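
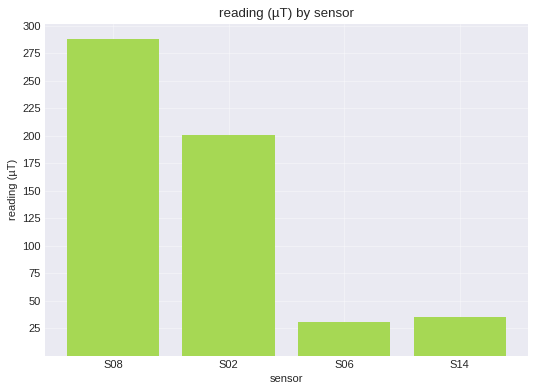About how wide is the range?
≈ 275

Max S08 ≈ 300, min S06 ≈ 25; range ≈ 275.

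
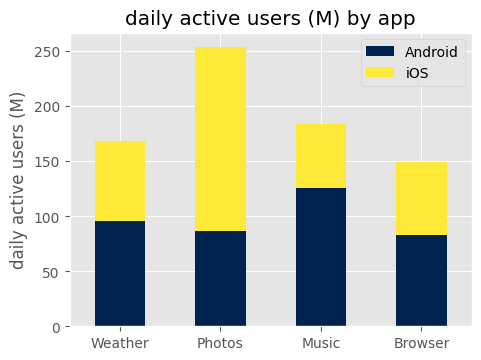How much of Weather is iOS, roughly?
≈ 75

iOS top ≈ 175, bottom ≈ 100; segment ≈ 75.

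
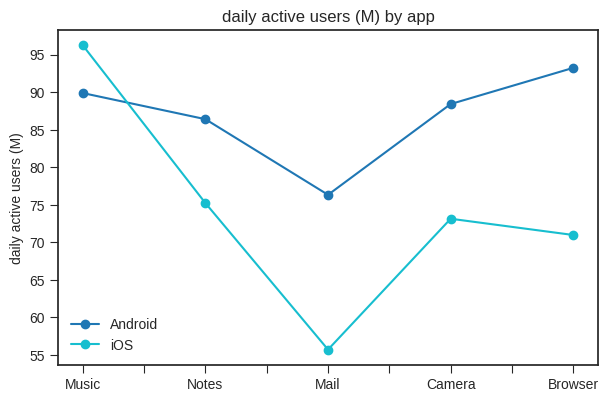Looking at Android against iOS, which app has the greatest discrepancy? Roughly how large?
Browser, ≈ 25 M

Browser: Android ≈ 95, iOS ≈ 70 → gap ≈ 25. Next-largest (Mail) is only ≈ 20.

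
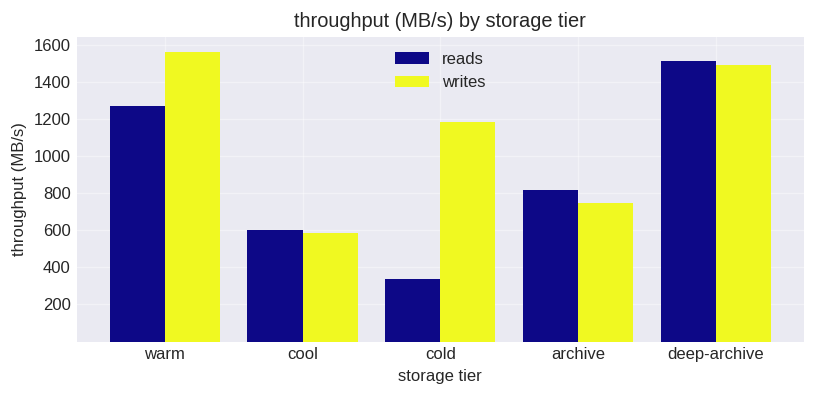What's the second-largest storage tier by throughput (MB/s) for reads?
Top 3 for reads: deep-archive ≈ 1600, warm ≈ 1200, archive ≈ 800.

warm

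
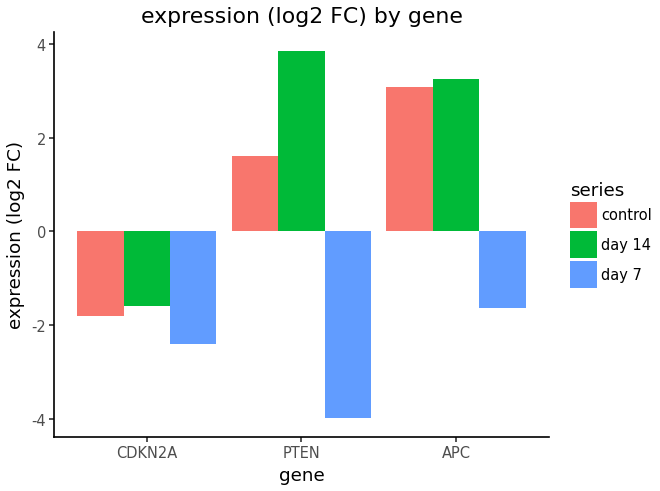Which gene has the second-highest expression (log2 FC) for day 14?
Top 3 for day 14: PTEN ≈ 4, APC ≈ 3, CDKN2A ≈ -2.

APC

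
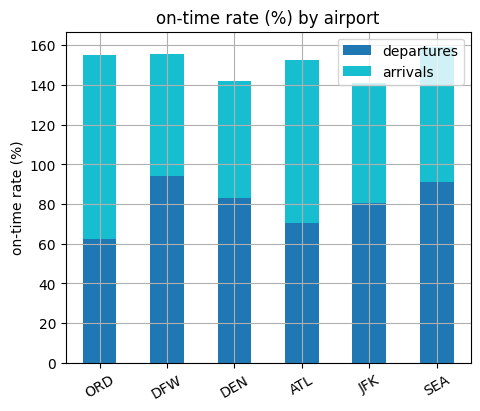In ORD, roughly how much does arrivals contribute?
arrivals top ≈ 160, bottom ≈ 60; segment ≈ 100.

≈ 100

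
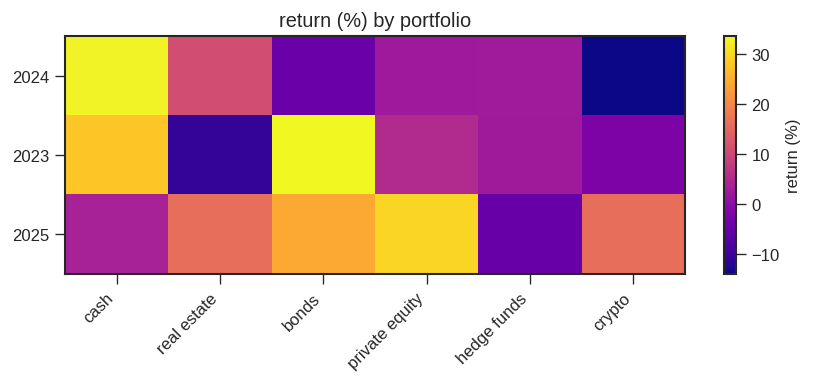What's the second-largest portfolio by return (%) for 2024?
Top 3 for 2024: cash ≈ 35, real estate ≈ 10, hedge funds ≈ 5.

real estate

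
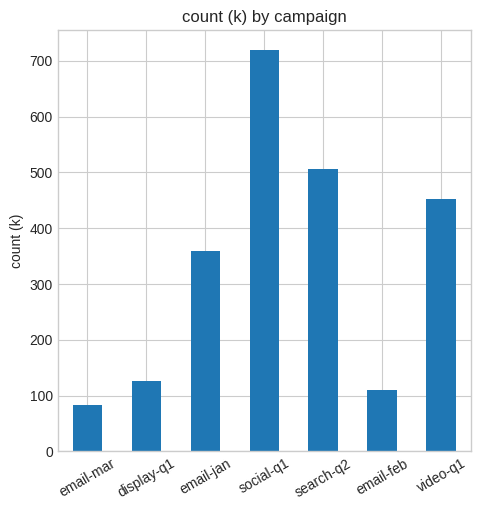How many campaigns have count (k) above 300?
Above 300: email-jan, social-q1, search-q2, video-q1.

4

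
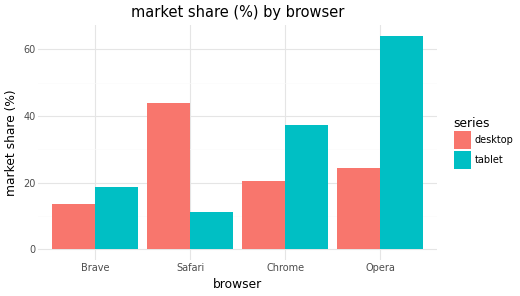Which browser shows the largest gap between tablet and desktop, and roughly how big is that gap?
Opera, ≈ 40 %

Opera: tablet ≈ 60, desktop ≈ 20 → gap ≈ 40. Next-largest (Safari) is only ≈ 30.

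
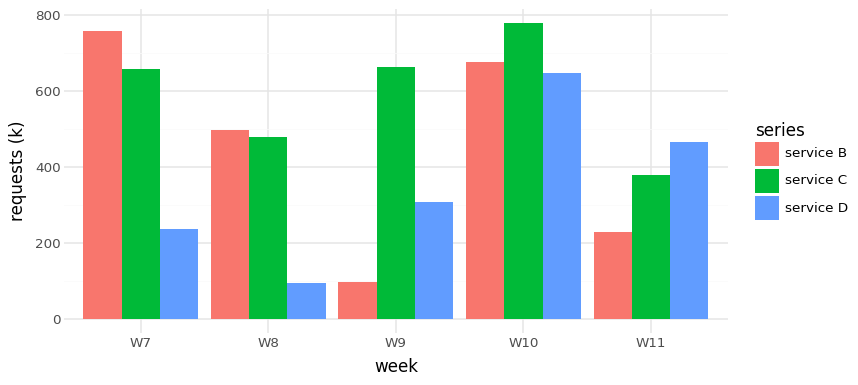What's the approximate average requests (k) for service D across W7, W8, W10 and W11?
≈ 350

(200 + 100 + 600 + 500) / 4 ≈ 350.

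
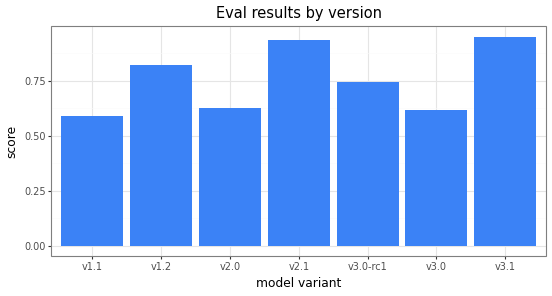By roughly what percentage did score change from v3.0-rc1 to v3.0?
v3.0-rc1 ≈ 0.7, v3.0 ≈ 0.6; (0.6 − 0.7) / 0.7 ≈ -14.3%.

≈ -14.3%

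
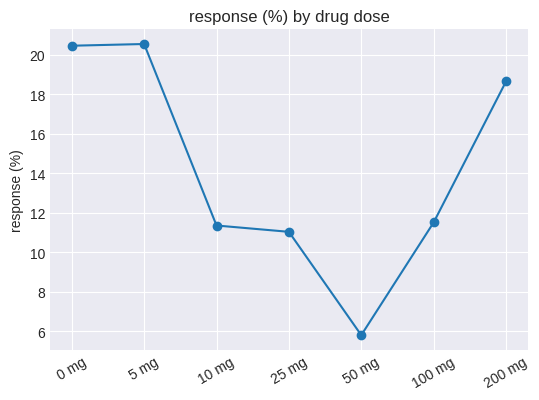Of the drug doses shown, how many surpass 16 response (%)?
3

Above 16: 0 mg, 5 mg, 200 mg.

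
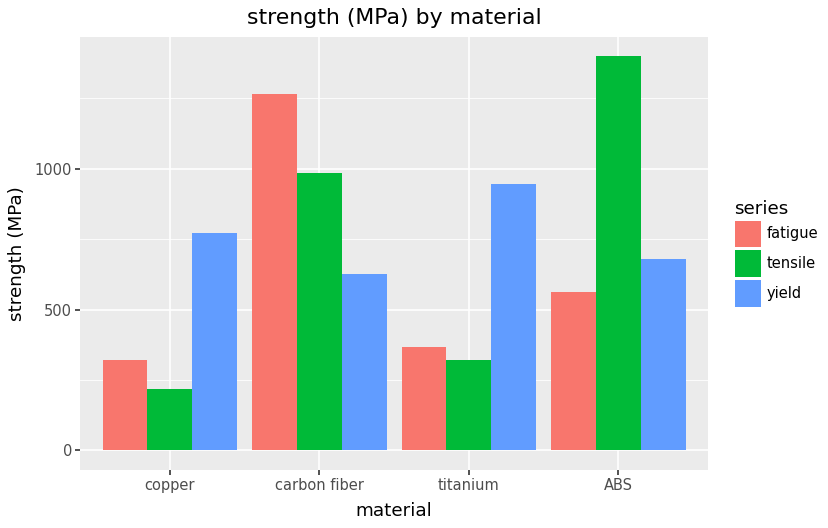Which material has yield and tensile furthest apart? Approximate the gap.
ABS, ≈ 800 MPa

ABS: yield ≈ 600, tensile ≈ 1400 → gap ≈ 800. Next-largest (titanium) is only ≈ 600.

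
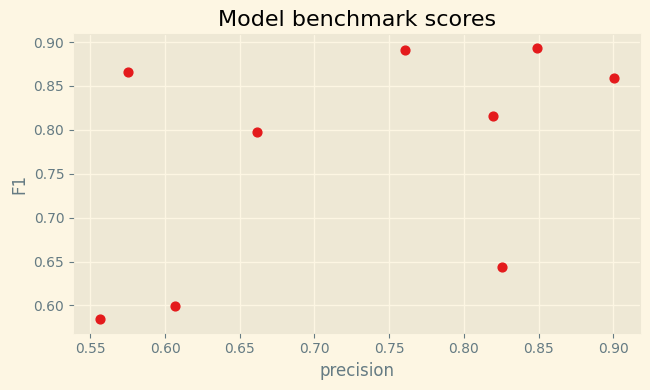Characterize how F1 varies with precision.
Points are positively correlated; moderate (|r| ≈ 0.5).

positive, moderate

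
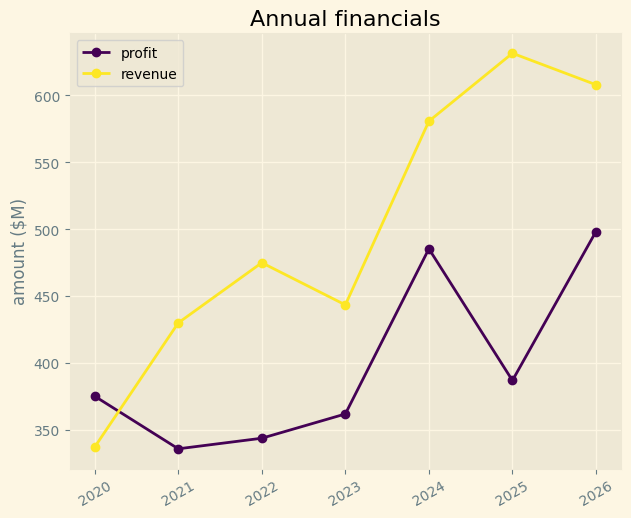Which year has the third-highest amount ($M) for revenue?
2024

Top 4 for revenue: 2025 ≈ 625, 2026 ≈ 600, 2024 ≈ 575, 2022 ≈ 475.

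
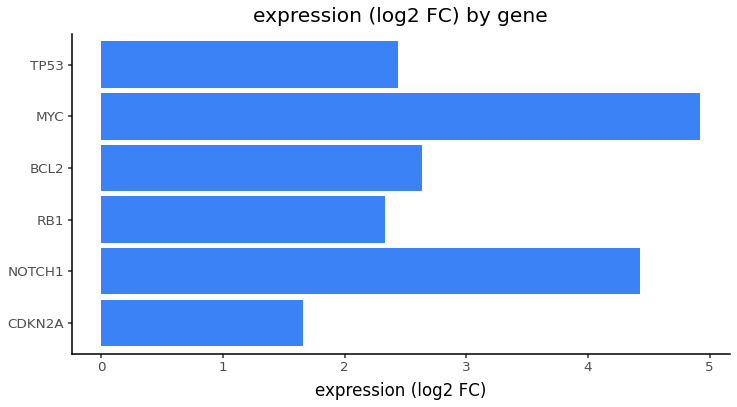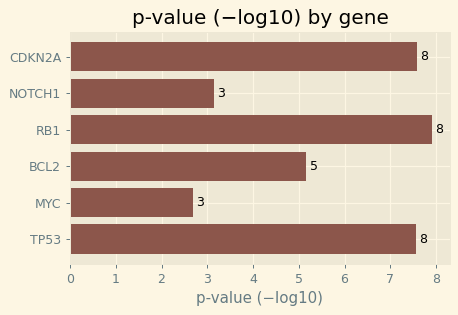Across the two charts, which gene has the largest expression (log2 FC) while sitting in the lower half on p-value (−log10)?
Chart 2 median p-value (−log10) ≈ 6; below-median genes: NOTCH1, BCL2, MYC. Among those, MYC has the highest expression (log2 FC) (≈ 5).

MYC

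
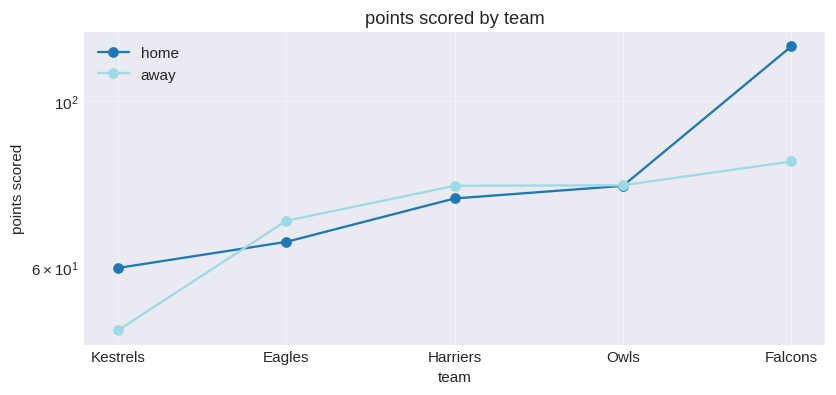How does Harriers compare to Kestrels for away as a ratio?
≈ 1.6×

Harriers ≈ 80, Kestrels ≈ 50; 80/50 ≈ 1.6.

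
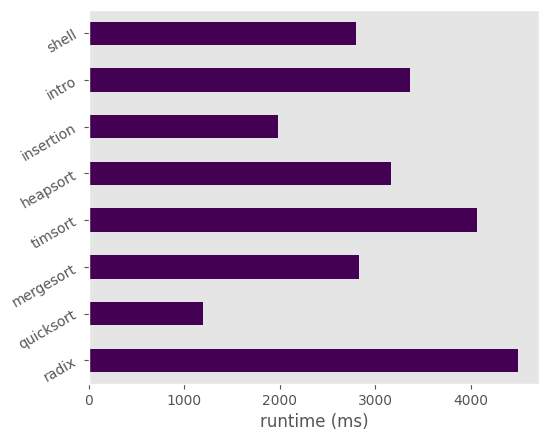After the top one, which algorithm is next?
Top 3: radix ≈ 4500, timsort ≈ 4000, intro ≈ 3500.

timsort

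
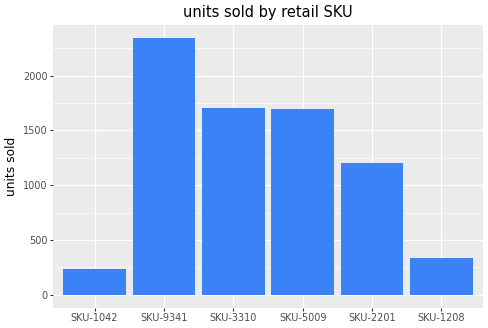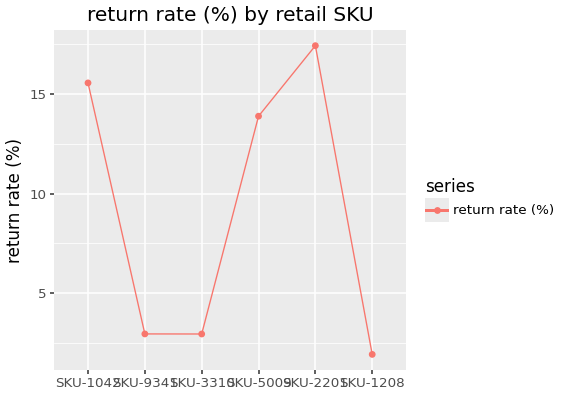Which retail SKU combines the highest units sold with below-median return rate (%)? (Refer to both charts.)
SKU-9341

Chart 2 median return rate (%) ≈ 8; below-median retail SKUs: SKU-9341, SKU-3310, SKU-1208. Among those, SKU-9341 has the highest units sold (≈ 2500).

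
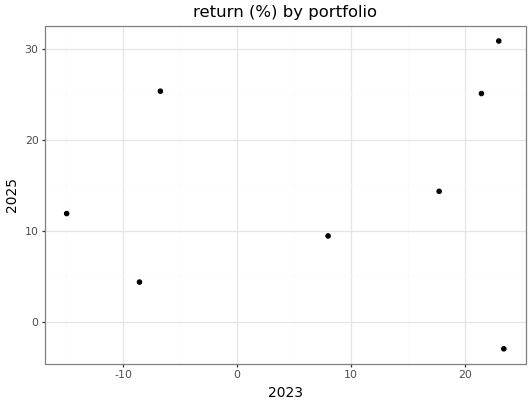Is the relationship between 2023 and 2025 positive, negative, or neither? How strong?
no clear correlation

Points are roughly uncorrelated; weak (|r| ≈ 0.1).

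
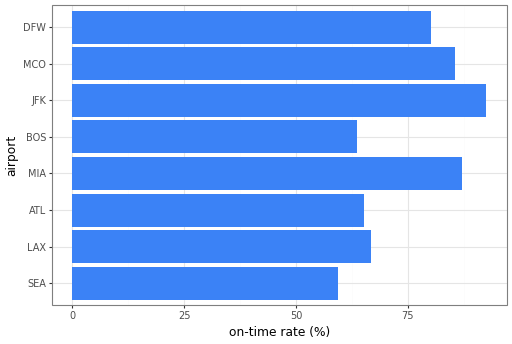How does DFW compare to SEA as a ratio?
DFW ≈ 80, SEA ≈ 60; 80/60 ≈ 1.33.

≈ 1.33×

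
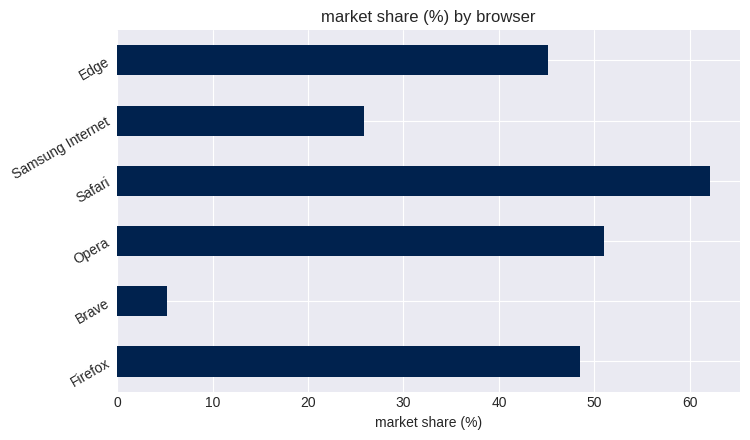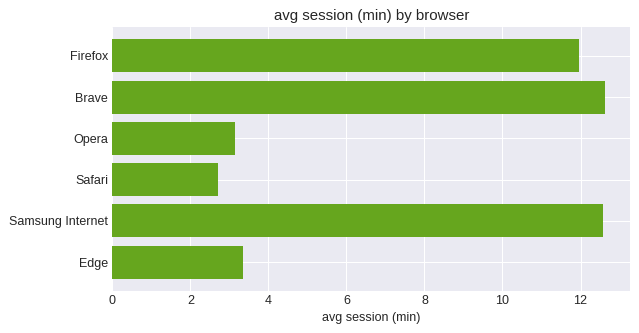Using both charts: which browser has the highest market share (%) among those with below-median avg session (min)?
Chart 2 median avg session (min) ≈ 8; below-median browsers: Opera, Safari, Edge. Among those, Safari has the highest market share (%) (≈ 60).

Safari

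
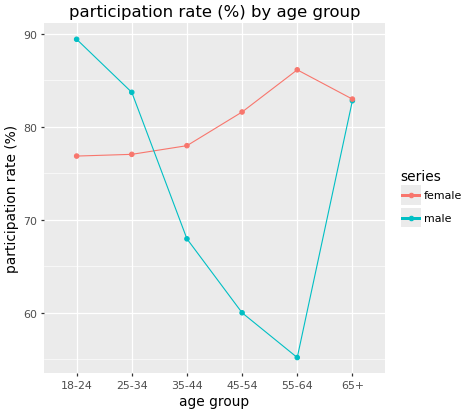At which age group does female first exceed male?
25-34: female ≈ 75 vs male ≈ 85 (not yet); 35-44: female ≈ 80 vs male ≈ 70 (first crossover).

35-44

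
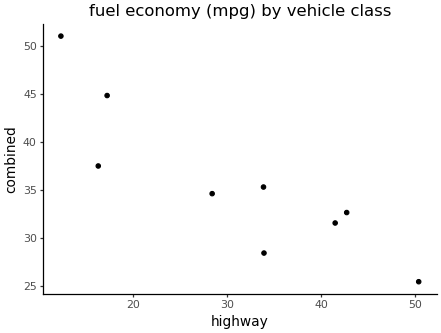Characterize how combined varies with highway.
negative, strong

Points are negatively correlated; strong (|r| ≈ 0.9).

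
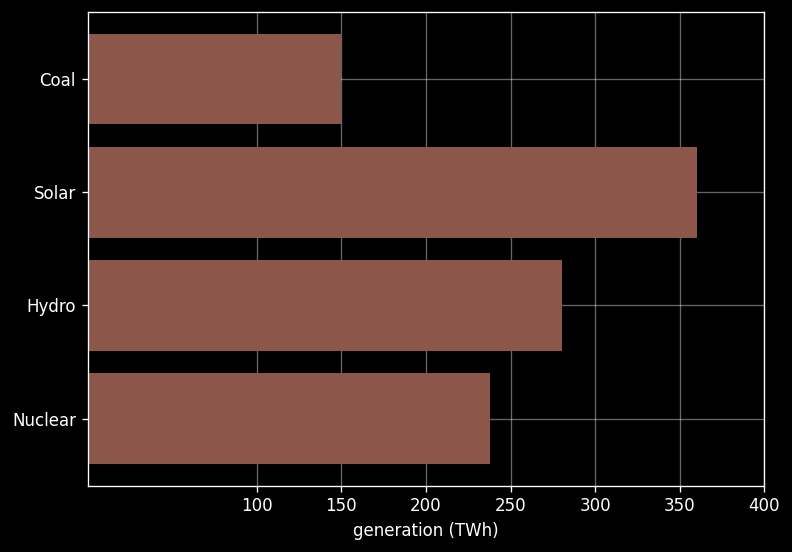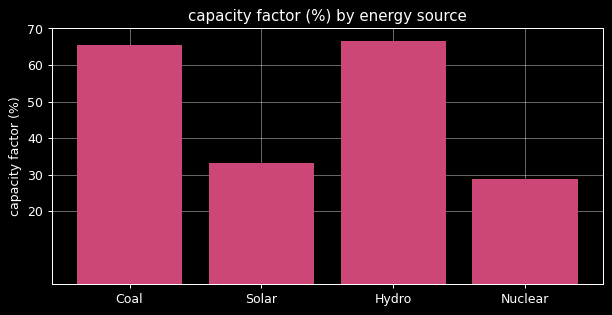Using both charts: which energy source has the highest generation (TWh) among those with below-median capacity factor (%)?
Chart 2 median capacity factor (%) ≈ 50; below-median energy sources: Solar, Nuclear. Among those, Solar has the highest generation (TWh) (≈ 350).

Solar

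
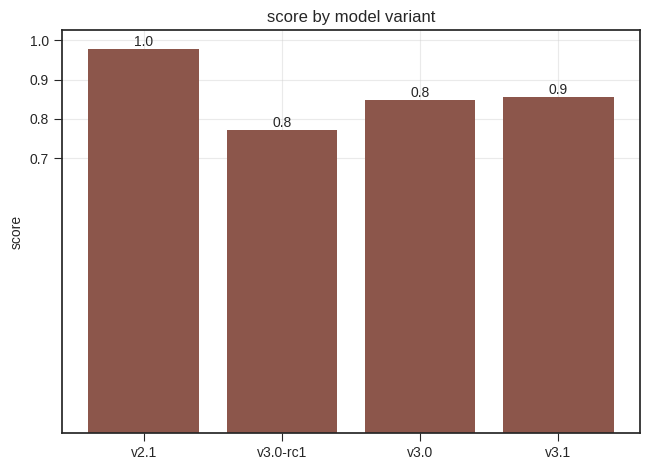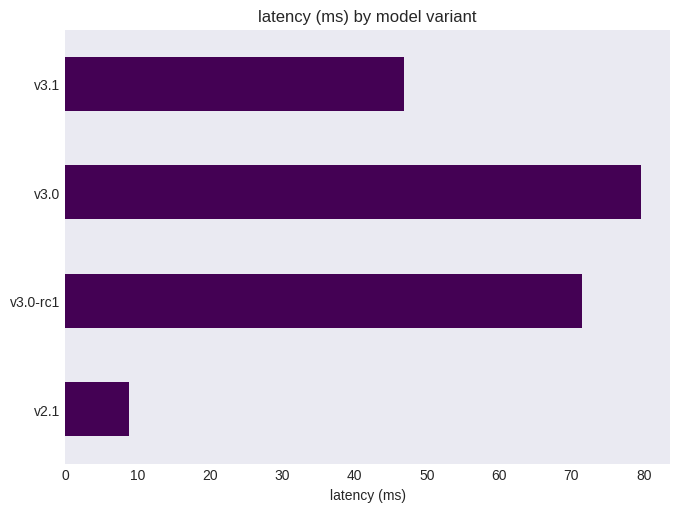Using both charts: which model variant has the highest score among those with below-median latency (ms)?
Chart 2 median latency (ms) ≈ 60; below-median model variants: v2.1, v3.1. Among those, v2.1 has the highest score (≈ 1).

v2.1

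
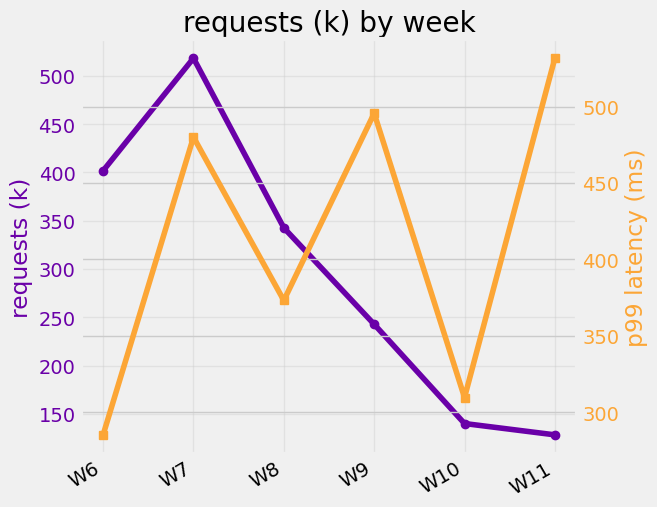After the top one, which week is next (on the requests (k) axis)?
W6

Top 3 (on the requests (k) axis): W7 ≈ 500, W6 ≈ 400, W8 ≈ 350.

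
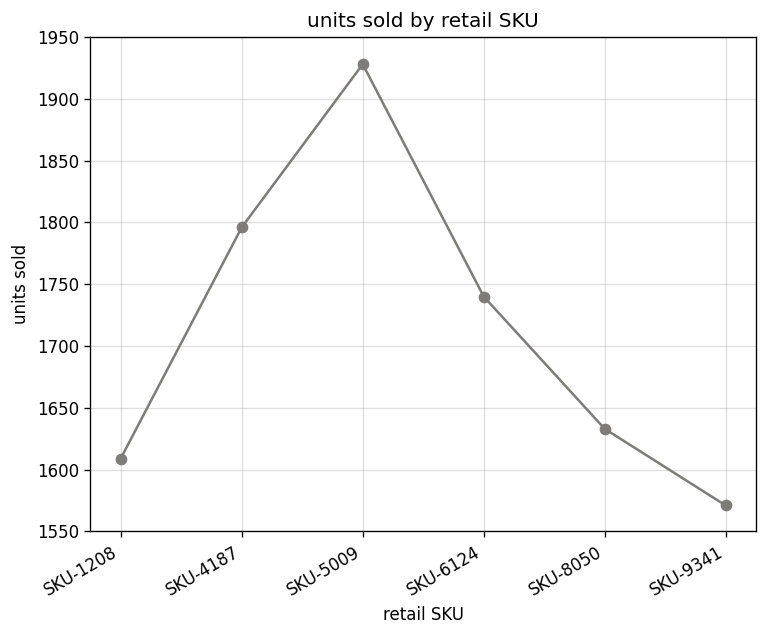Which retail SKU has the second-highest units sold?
SKU-4187

Top 3: SKU-5009 ≈ 1950, SKU-4187 ≈ 1800, SKU-6124 ≈ 1750.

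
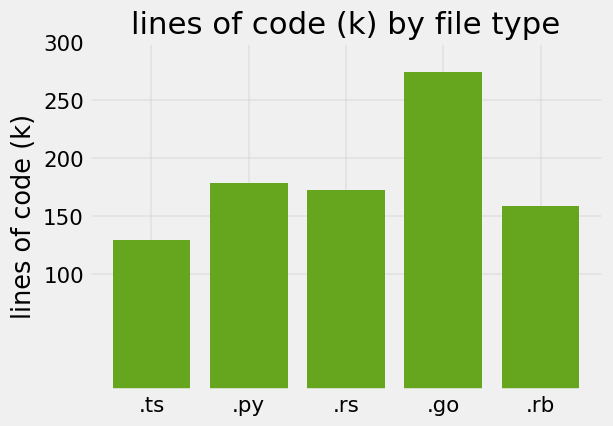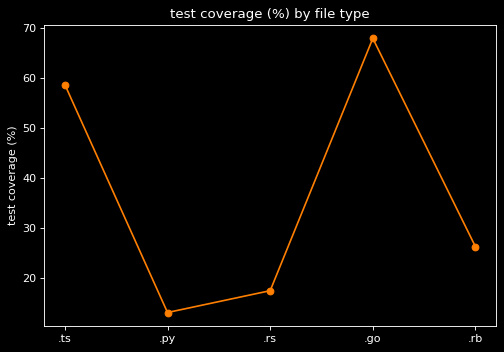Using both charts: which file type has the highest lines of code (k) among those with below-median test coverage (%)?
.py

Chart 2 median test coverage (%) ≈ 30; below-median file types: .py, .rs. Among those, .py has the highest lines of code (k) (≈ 200).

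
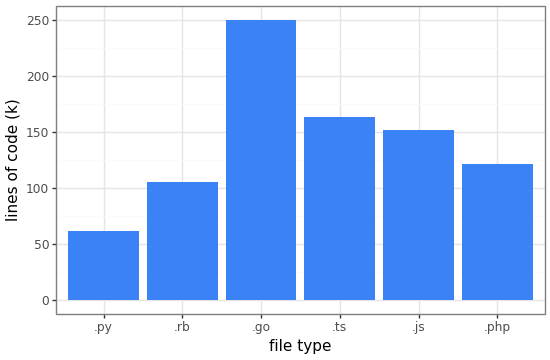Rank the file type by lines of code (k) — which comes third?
.js

Top 4: .go ≈ 250, .ts ≈ 175, .js ≈ 150, .php ≈ 125.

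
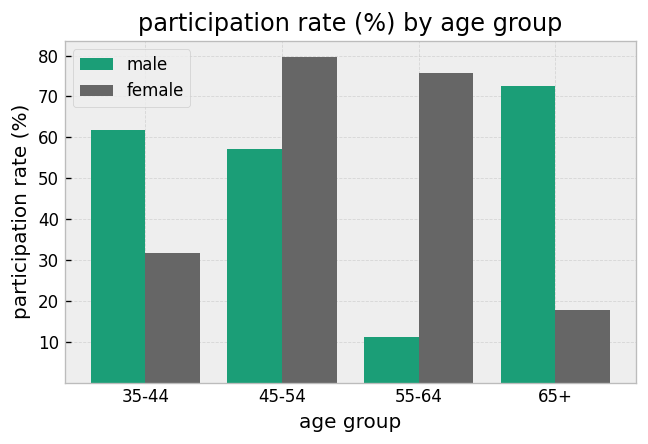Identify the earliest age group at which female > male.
45-54

35-44: female ≈ 30 vs male ≈ 60 (not yet); 45-54: female ≈ 80 vs male ≈ 60 (first crossover).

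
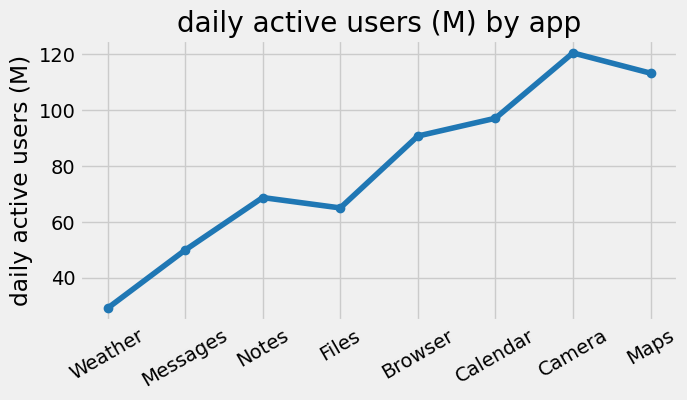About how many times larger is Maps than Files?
Maps ≈ 110, Files ≈ 70; 110/70 ≈ 1.57.

≈ 1.57×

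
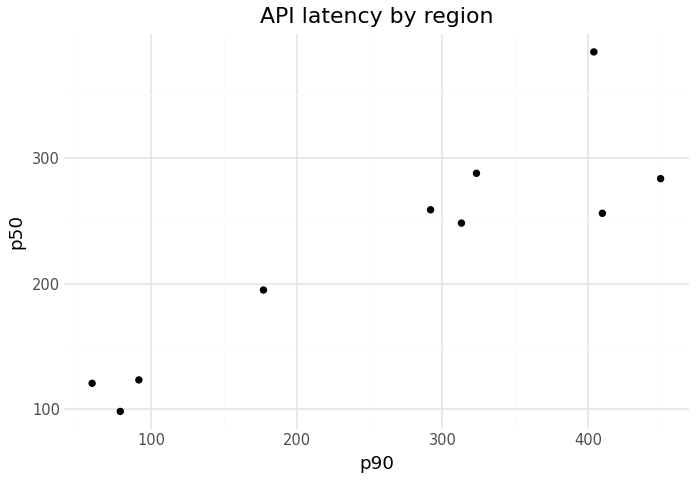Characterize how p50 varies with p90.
Points are positively correlated; strong (|r| ≈ 0.9).

positive, strong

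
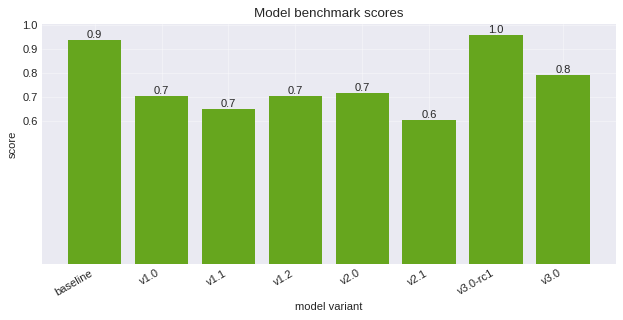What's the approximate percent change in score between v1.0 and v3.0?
v1.0 ≈ 0.7, v3.0 ≈ 0.8; (0.8 − 0.7) / 0.7 ≈ +14.3%.

≈ +14.3%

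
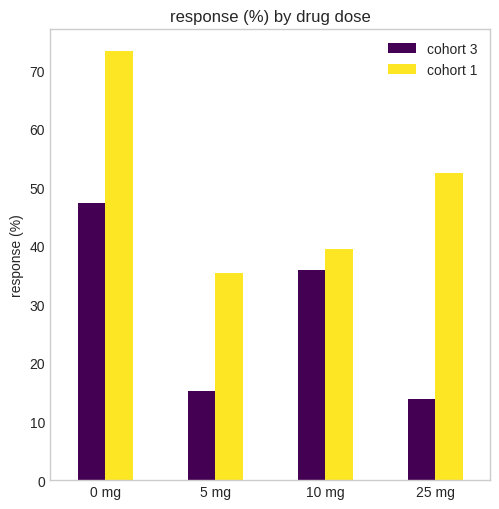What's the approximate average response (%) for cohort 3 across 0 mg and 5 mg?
≈ 35

(50 + 20) / 2 ≈ 35.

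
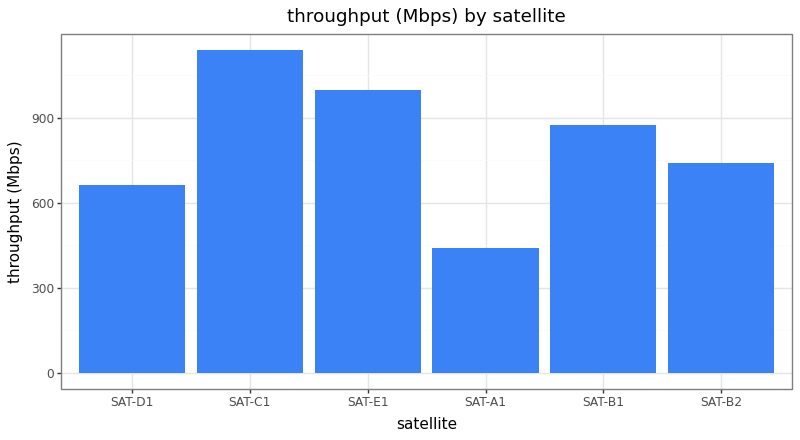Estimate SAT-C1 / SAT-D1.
≈ 1.57×

SAT-C1 ≈ 1100, SAT-D1 ≈ 700; 1100/700 ≈ 1.57.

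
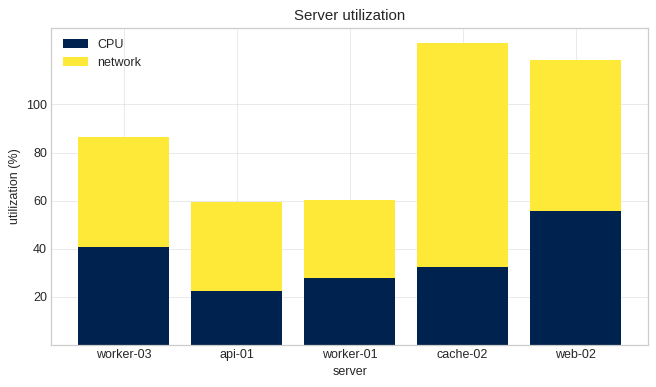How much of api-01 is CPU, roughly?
≈ 20

CPU top ≈ 20, bottom ≈ 0; segment ≈ 20.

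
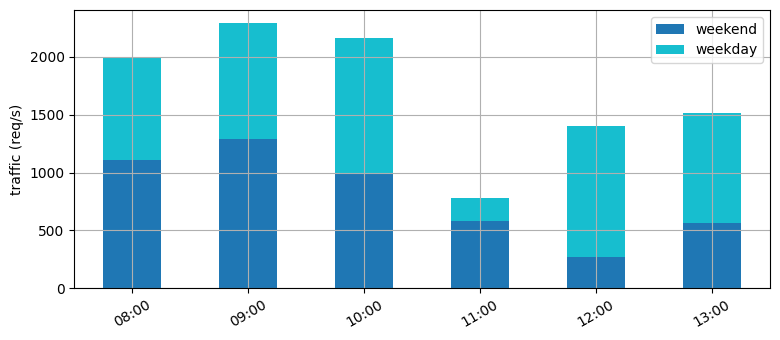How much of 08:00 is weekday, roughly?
weekday top ≈ 2000, bottom ≈ 1200; segment ≈ 800.

≈ 800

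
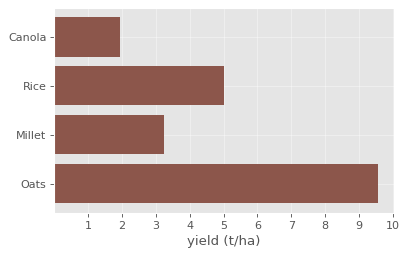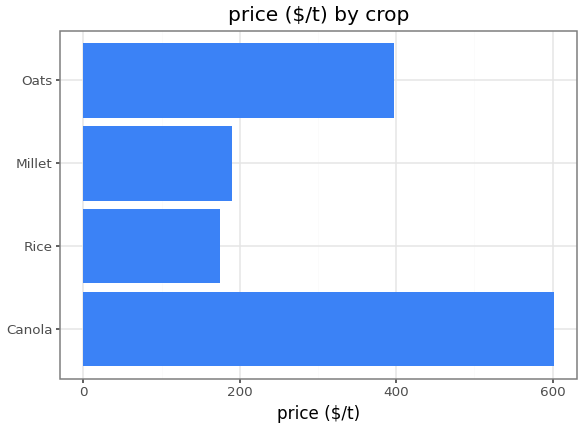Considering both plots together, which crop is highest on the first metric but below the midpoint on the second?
Rice

Chart 2 median price ($/t) ≈ 300; below-median crops: Rice, Millet. Among those, Rice has the highest yield (t/ha) (≈ 5).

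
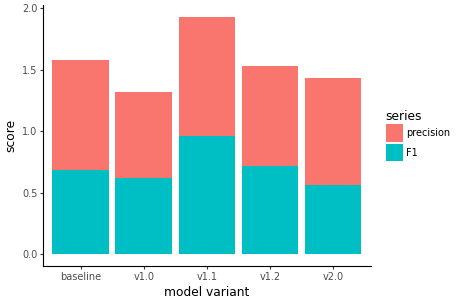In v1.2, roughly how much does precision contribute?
precision top ≈ 1.6, bottom ≈ 0.8; segment ≈ 0.8.

≈ 0.8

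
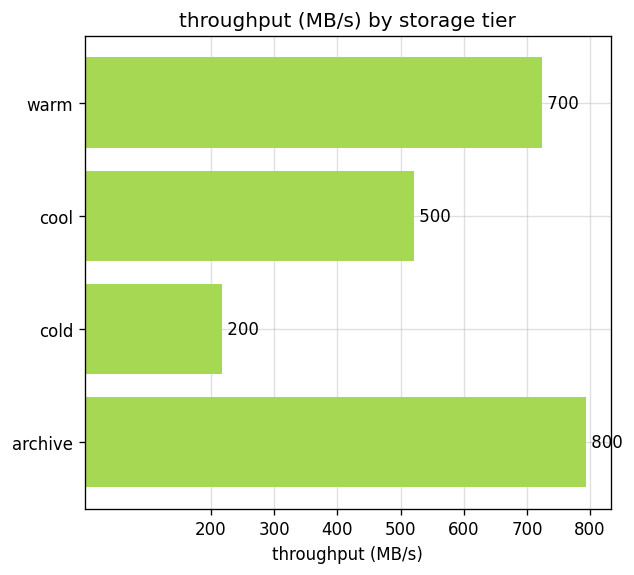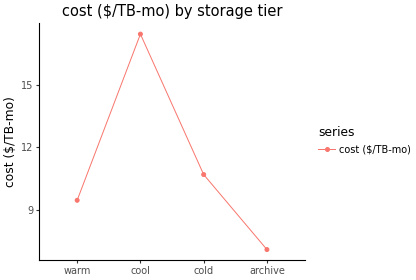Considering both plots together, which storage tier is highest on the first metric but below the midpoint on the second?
Chart 2 median cost ($/TB-mo) ≈ 10; below-median storage tiers: warm, archive. Among those, archive has the highest throughput (MB/s) (≈ 800).

archive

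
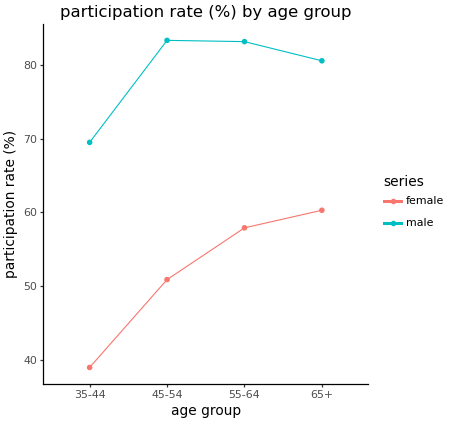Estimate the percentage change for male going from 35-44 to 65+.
≈ +14.3%

35-44 ≈ 70, 65+ ≈ 80; (80 − 70) / 70 ≈ +14.3%.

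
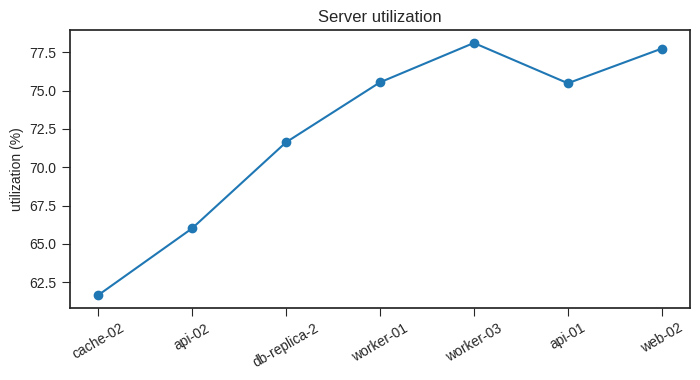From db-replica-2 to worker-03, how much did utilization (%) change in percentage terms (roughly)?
≈ +8.3%

db-replica-2 ≈ 72, worker-03 ≈ 78; (78 − 72) / 72 ≈ +8.3%.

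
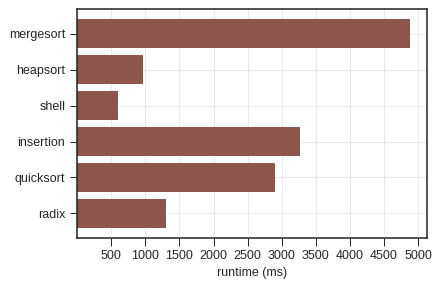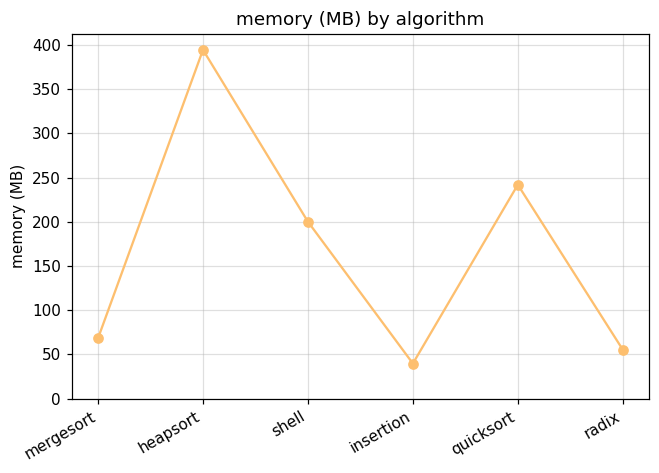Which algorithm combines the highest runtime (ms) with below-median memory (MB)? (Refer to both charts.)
mergesort

Chart 2 median memory (MB) ≈ 150; below-median algorithms: mergesort, insertion, radix. Among those, mergesort has the highest runtime (ms) (≈ 5000).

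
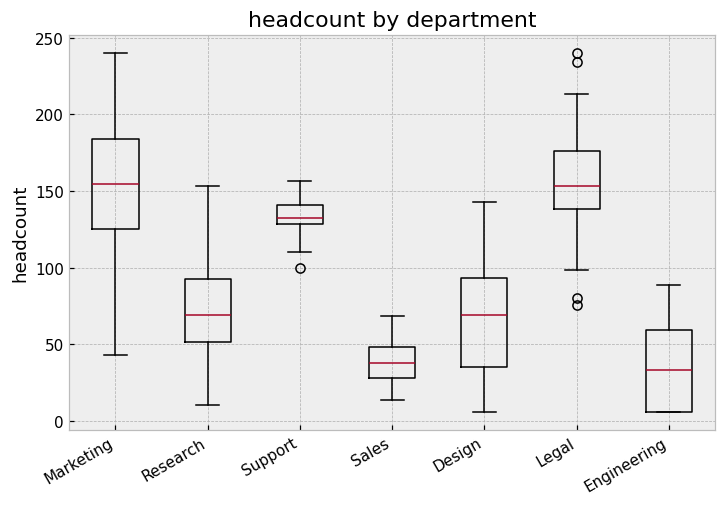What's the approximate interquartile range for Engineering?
≈ 50

Q3 ≈ 60, Q1 ≈ 10; IQR ≈ 50.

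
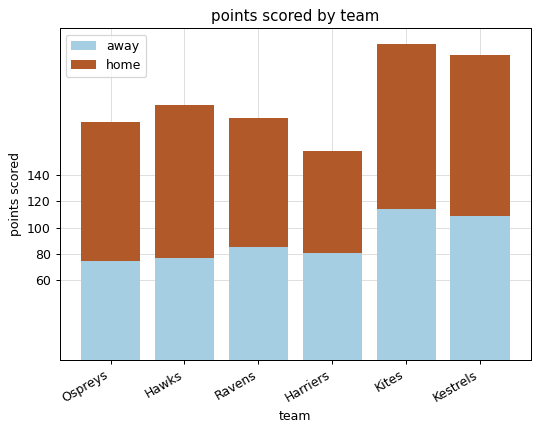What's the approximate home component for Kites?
home top ≈ 240, bottom ≈ 120; segment ≈ 120.

≈ 120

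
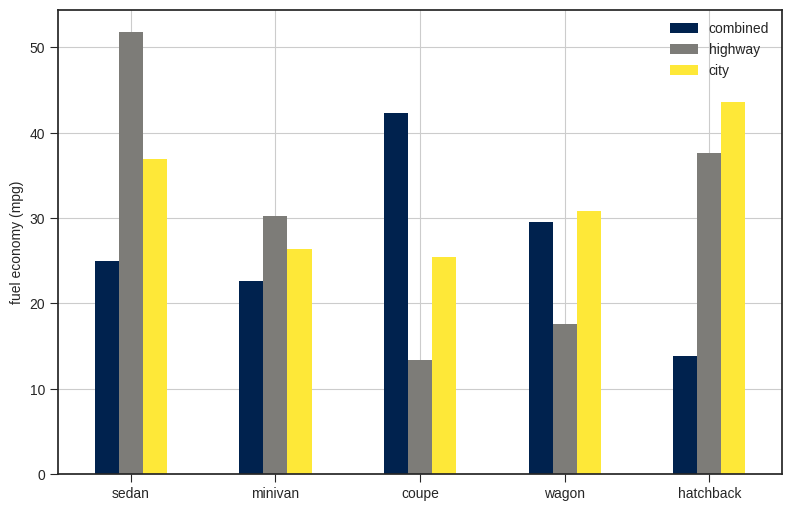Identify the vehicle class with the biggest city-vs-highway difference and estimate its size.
sedan, ≈ 15 mpg

sedan: city ≈ 35, highway ≈ 50 → gap ≈ 15. Next-largest (wagon) is only ≈ 10.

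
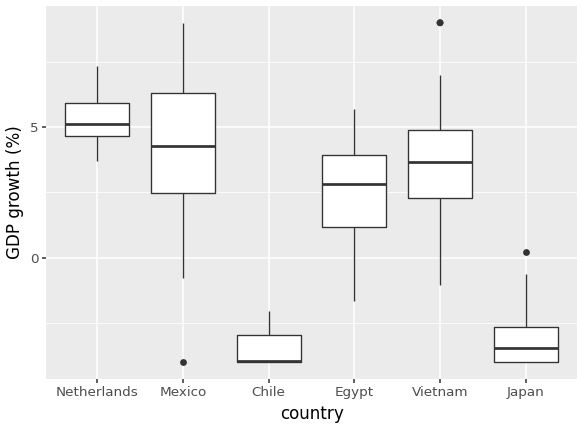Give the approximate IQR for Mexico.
Q3 ≈ 6, Q1 ≈ 2; IQR ≈ 4.

≈ 4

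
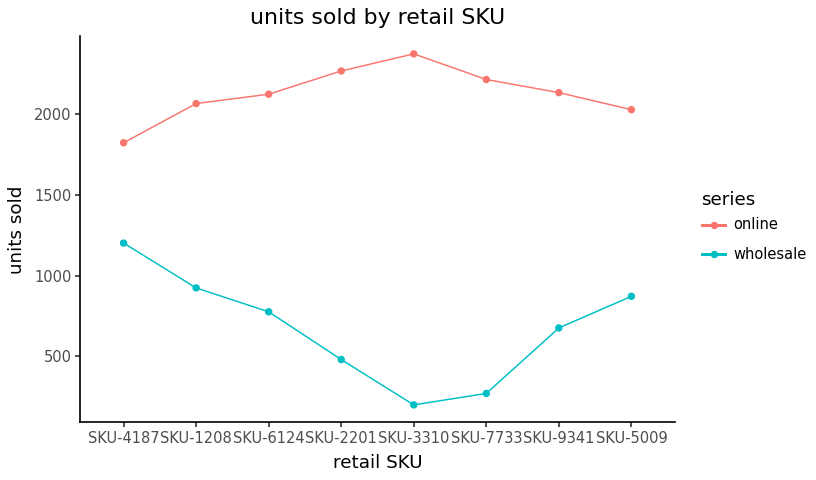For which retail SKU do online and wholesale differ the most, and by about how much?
SKU-3310: online ≈ 2400, wholesale ≈ 200 → gap ≈ 2200. Next-largest (SKU-7733) is only ≈ 2000.

SKU-3310, ≈ 2200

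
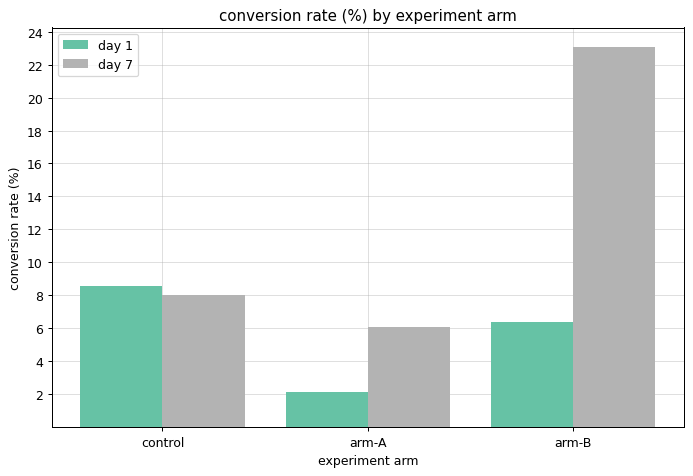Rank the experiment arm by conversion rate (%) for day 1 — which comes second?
arm-B

Top 3 for day 1: control ≈ 8, arm-B ≈ 6, arm-A ≈ 2.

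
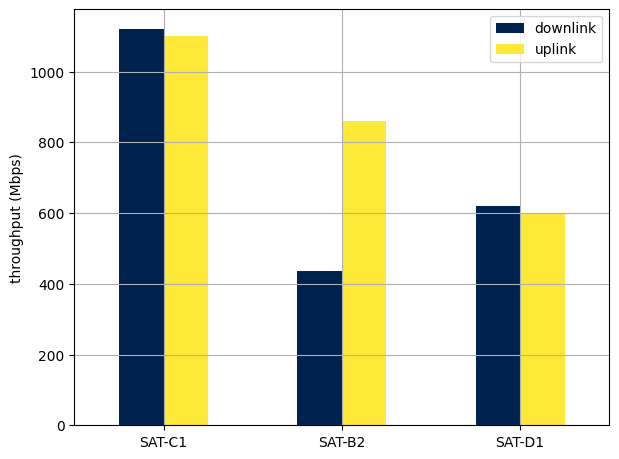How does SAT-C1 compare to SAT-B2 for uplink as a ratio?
≈ 1.22×

SAT-C1 ≈ 1100, SAT-B2 ≈ 900; 1100/900 ≈ 1.22.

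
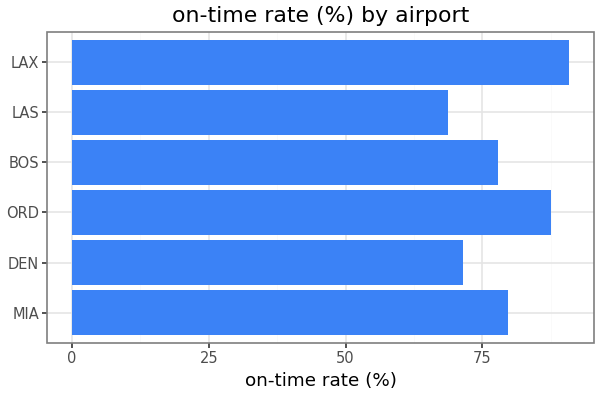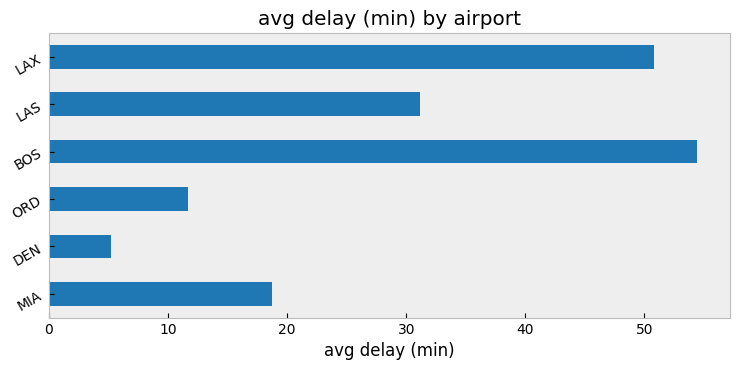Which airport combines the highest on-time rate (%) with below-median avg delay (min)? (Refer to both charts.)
Chart 2 median avg delay (min) ≈ 25; below-median airports: MIA, DEN, ORD. Among those, ORD has the highest on-time rate (%) (≈ 90).

ORD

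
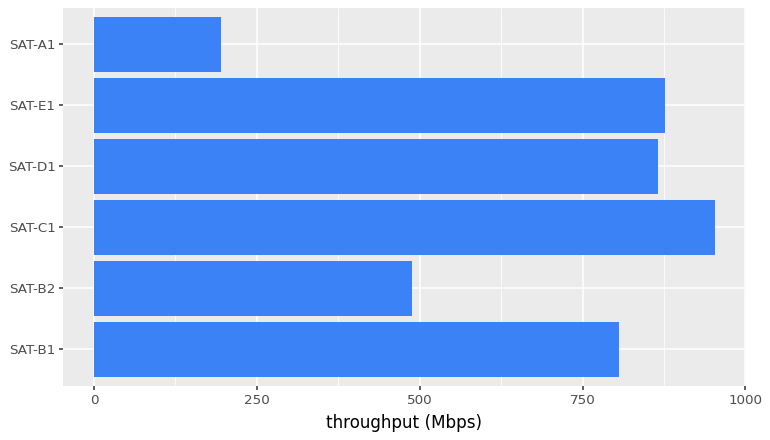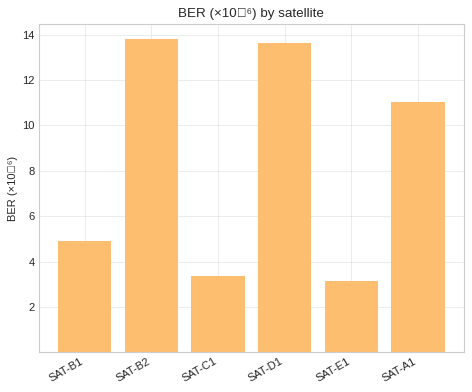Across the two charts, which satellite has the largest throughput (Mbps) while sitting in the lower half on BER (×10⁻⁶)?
Chart 2 median BER (×10⁻⁶) ≈ 8; below-median satellites: SAT-B1, SAT-C1, SAT-E1. Among those, SAT-C1 has the highest throughput (Mbps) (≈ 1000).

SAT-C1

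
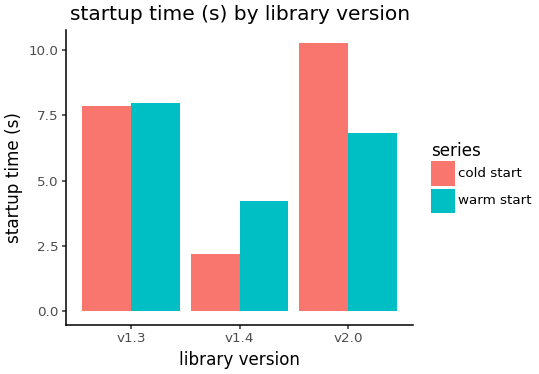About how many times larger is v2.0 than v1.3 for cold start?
≈ 1.25×

v2.0 ≈ 10, v1.3 ≈ 8; 10/8 ≈ 1.25.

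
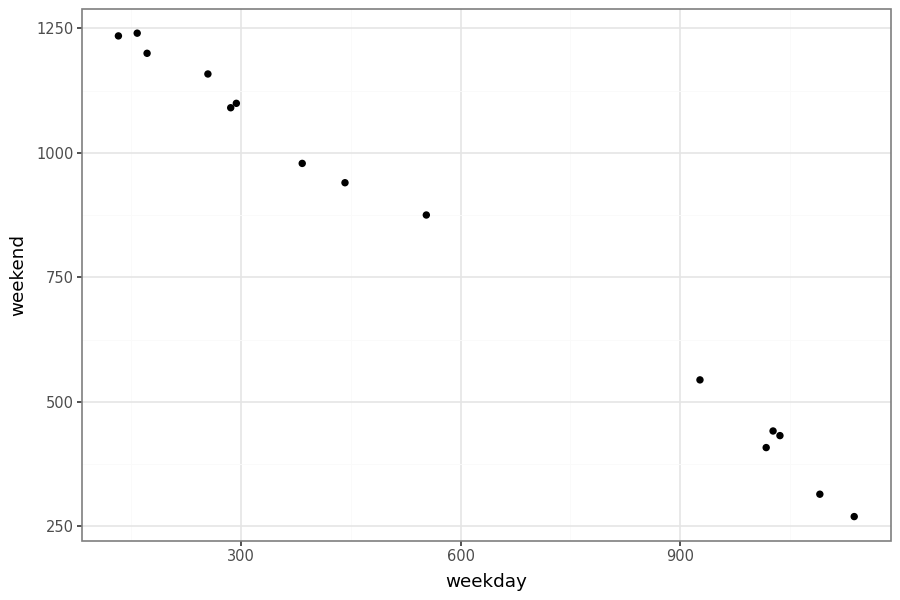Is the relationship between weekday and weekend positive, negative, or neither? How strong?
negative, strong

Points are negatively correlated; strong (|r| ≈ 1.0).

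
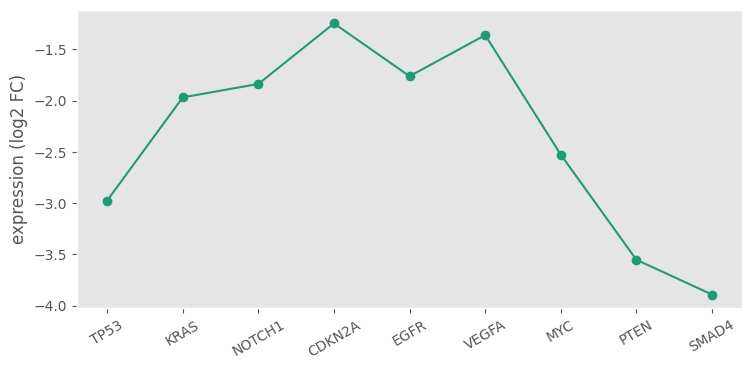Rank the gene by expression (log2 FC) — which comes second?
Top 3: CDKN2A ≈ -1.0, VEGFA ≈ -1.5, EGFR ≈ -2.0.

VEGFA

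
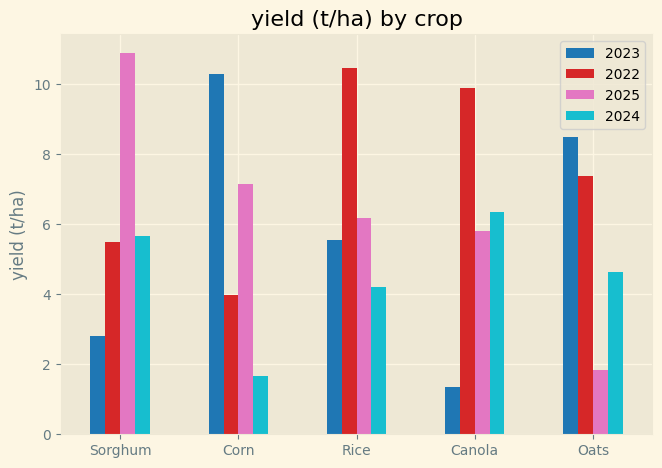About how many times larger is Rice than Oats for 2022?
Rice ≈ 10, Oats ≈ 7; 10/7 ≈ 1.43.

≈ 1.43×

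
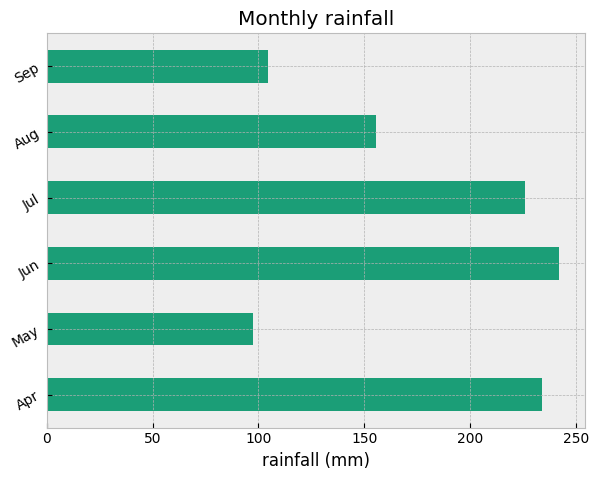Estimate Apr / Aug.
≈ 1.5×

Apr ≈ 225, Aug ≈ 150; 225/150 ≈ 1.5.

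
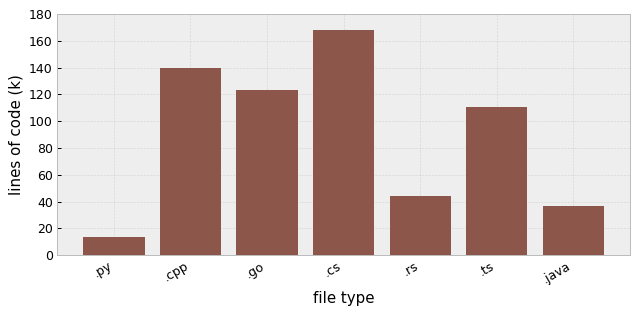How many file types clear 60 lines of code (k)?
Above 60: .cpp, .go, .cs, .ts.

4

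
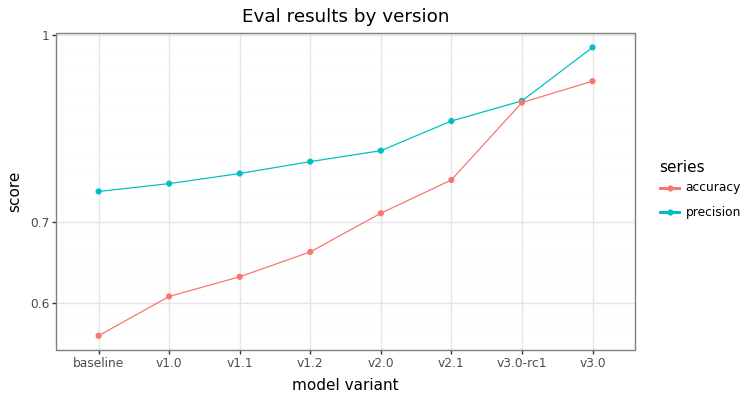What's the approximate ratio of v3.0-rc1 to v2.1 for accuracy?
v3.0-rc1 ≈ 0.90, v2.1 ≈ 0.75; 0.90/0.75 ≈ 1.2.

≈ 1.2×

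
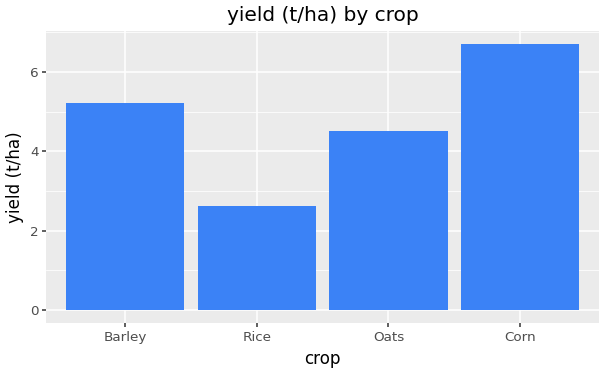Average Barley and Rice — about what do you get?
(5 + 3) / 2 ≈ 4.

≈ 4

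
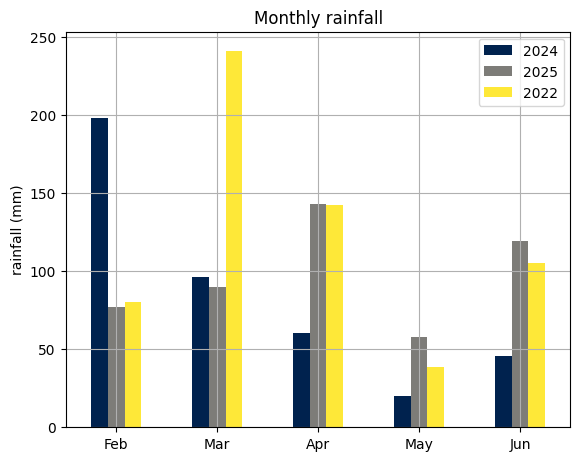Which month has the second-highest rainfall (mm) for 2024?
Top 3 for 2024: Feb ≈ 200, Mar ≈ 100, Apr ≈ 50.

Mar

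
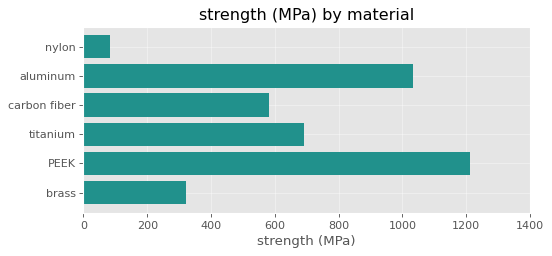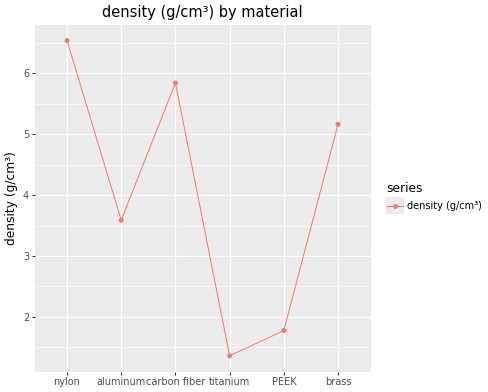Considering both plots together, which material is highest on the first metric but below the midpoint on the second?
PEEK

Chart 2 median density (g/cm³) ≈ 4; below-median materials: aluminum, titanium, PEEK. Among those, PEEK has the highest strength (MPa) (≈ 1200).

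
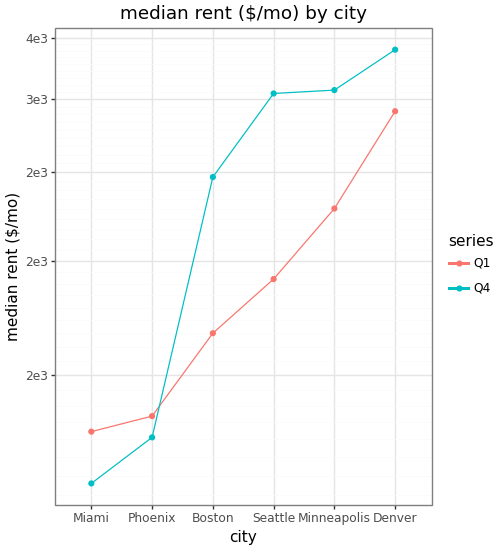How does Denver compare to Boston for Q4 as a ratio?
≈ 1.42×

Denver ≈ 3400, Boston ≈ 2400; 3400/2400 ≈ 1.42.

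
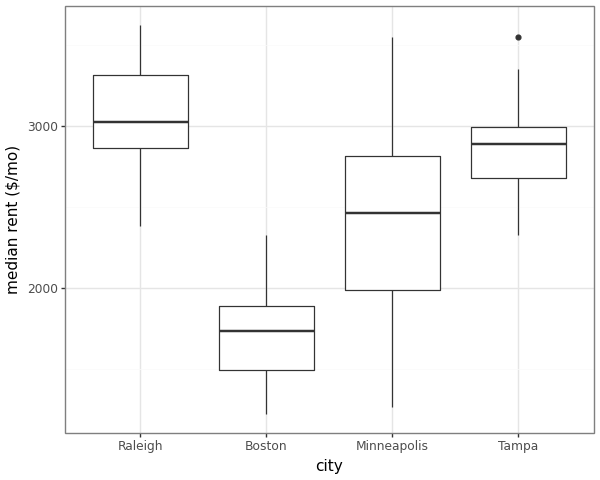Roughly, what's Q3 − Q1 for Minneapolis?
≈ 800

Q3 ≈ 2800, Q1 ≈ 2000; IQR ≈ 800.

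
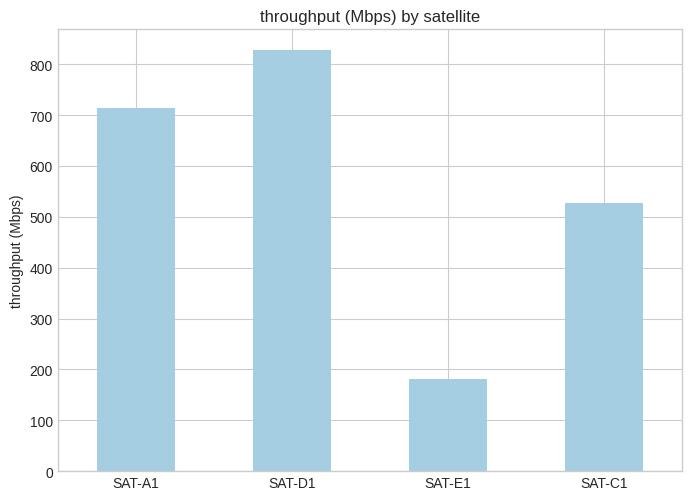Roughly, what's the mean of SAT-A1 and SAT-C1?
(700 + 500) / 2 ≈ 600.

≈ 600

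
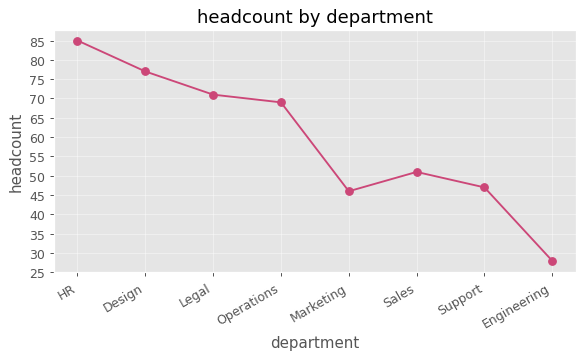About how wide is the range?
≈ 55

Max HR ≈ 85, min Engineering ≈ 30; range ≈ 55.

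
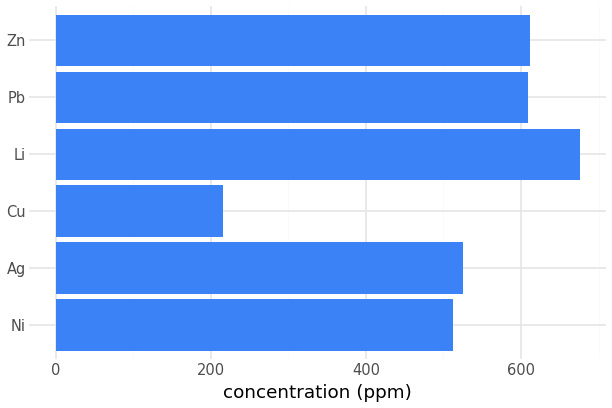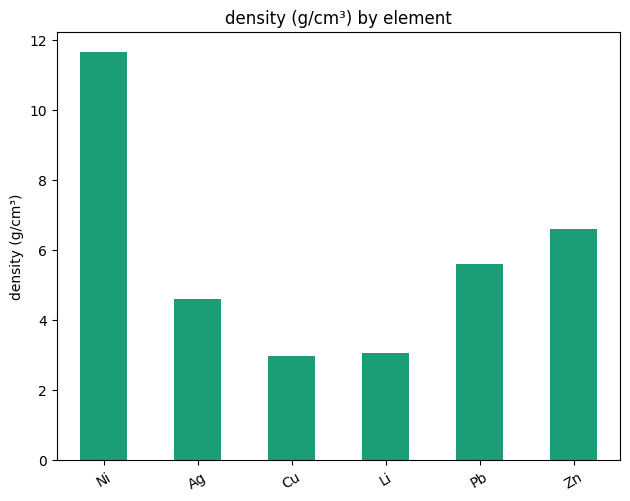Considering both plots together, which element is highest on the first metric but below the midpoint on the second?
Chart 2 median density (g/cm³) ≈ 6; below-median elements: Ag, Cu, Li. Among those, Li has the highest concentration (ppm) (≈ 700).

Li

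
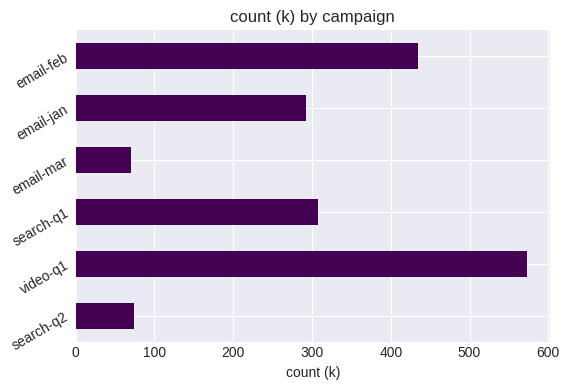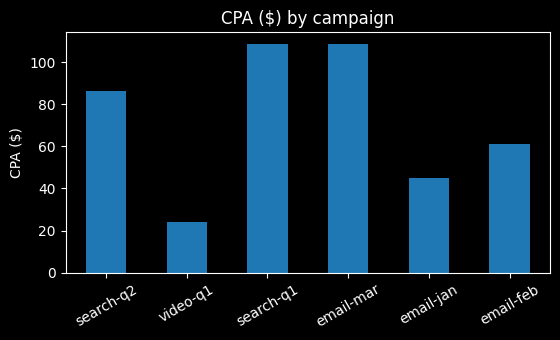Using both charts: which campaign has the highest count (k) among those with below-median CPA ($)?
video-q1

Chart 2 median CPA ($) ≈ 70; below-median campaigns: video-q1, email-jan, email-feb. Among those, video-q1 has the highest count (k) (≈ 600).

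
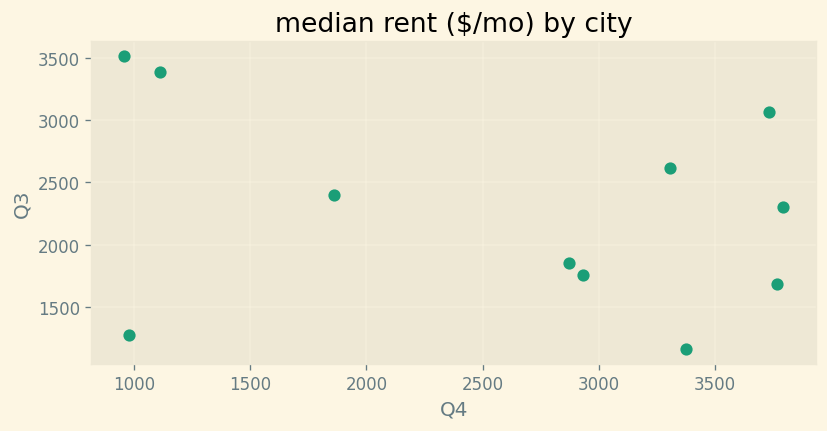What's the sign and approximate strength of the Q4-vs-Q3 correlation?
Points are negatively correlated; weak (|r| ≈ 0.3).

negative, weak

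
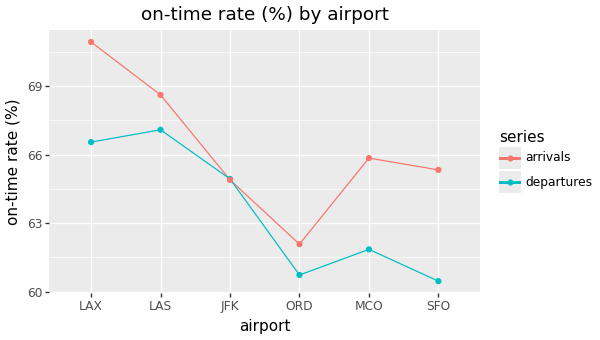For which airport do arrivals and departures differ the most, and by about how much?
SFO: arrivals ≈ 65, departures ≈ 60 → gap ≈ 5. Next-largest (LAX) is only ≈ 4.

SFO, ≈ 5 %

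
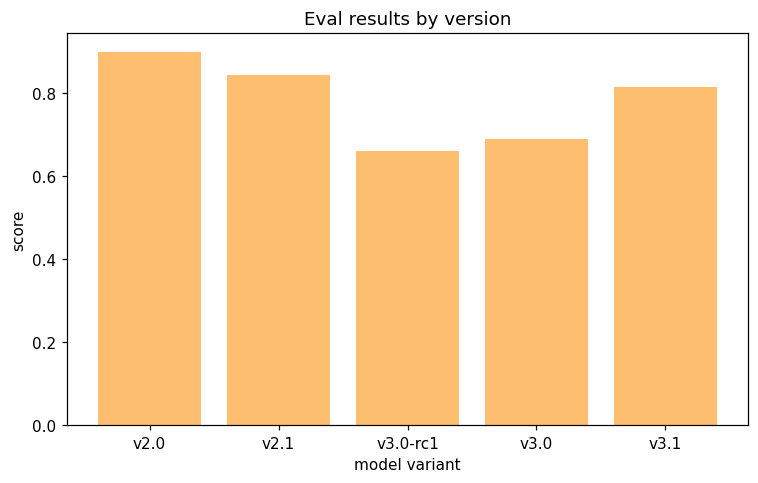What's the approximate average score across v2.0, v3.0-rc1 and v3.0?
(0.9 + 0.7 + 0.7) / 3 ≈ 0.77.

≈ 0.77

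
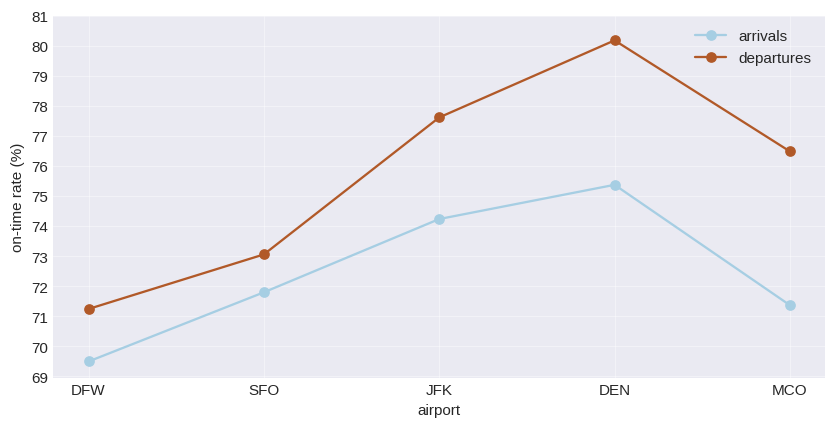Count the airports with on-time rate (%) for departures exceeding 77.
Above 77: JFK, DEN.

2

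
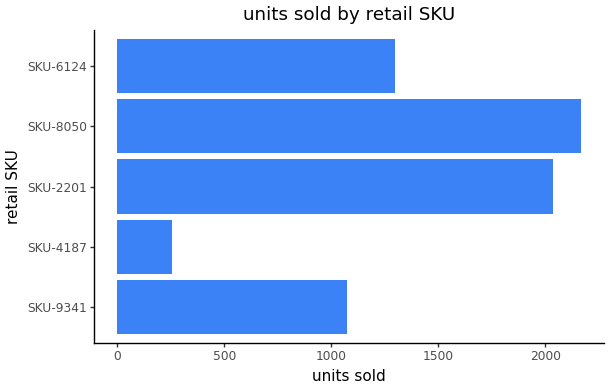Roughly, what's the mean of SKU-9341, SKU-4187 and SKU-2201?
≈ 1067

(1000 + 200 + 2000) / 3 ≈ 1067.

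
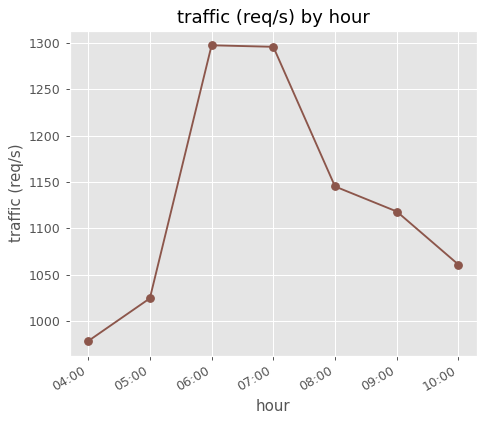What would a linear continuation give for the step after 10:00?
≈ 1000

Last three: 1150, 1100, 1050 → slope ≈ -50/step → next ≈ 1000.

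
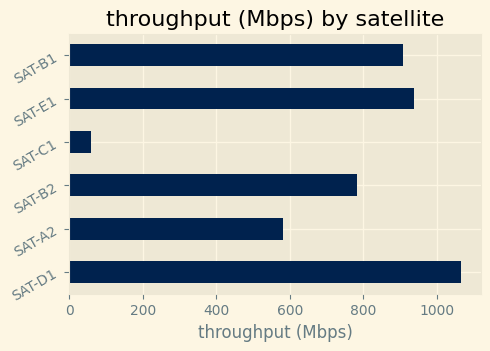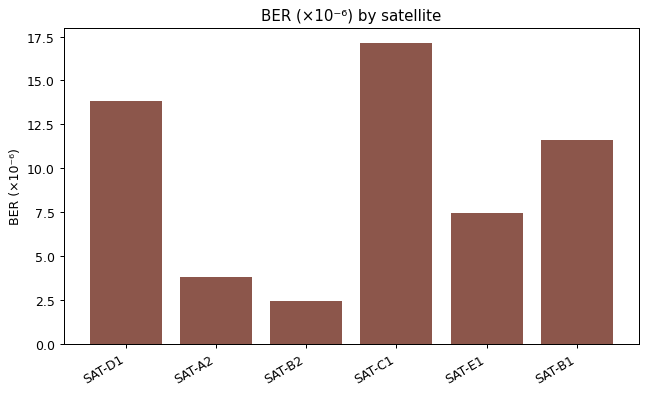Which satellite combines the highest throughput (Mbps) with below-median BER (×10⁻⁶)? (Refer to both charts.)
SAT-E1

Chart 2 median BER (×10⁻⁶) ≈ 10; below-median satellites: SAT-A2, SAT-B2, SAT-E1. Among those, SAT-E1 has the highest throughput (Mbps) (≈ 900).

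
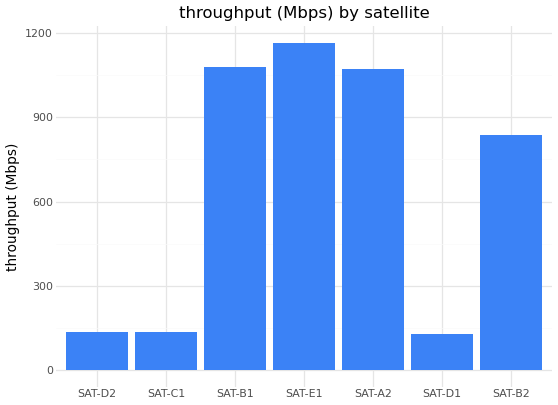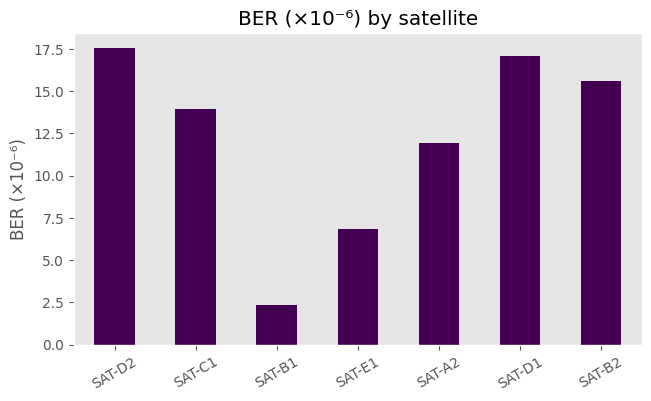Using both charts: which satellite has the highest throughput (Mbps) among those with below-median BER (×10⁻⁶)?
Chart 2 median BER (×10⁻⁶) ≈ 14; below-median satellites: SAT-B1, SAT-E1, SAT-A2. Among those, SAT-E1 has the highest throughput (Mbps) (≈ 1200).

SAT-E1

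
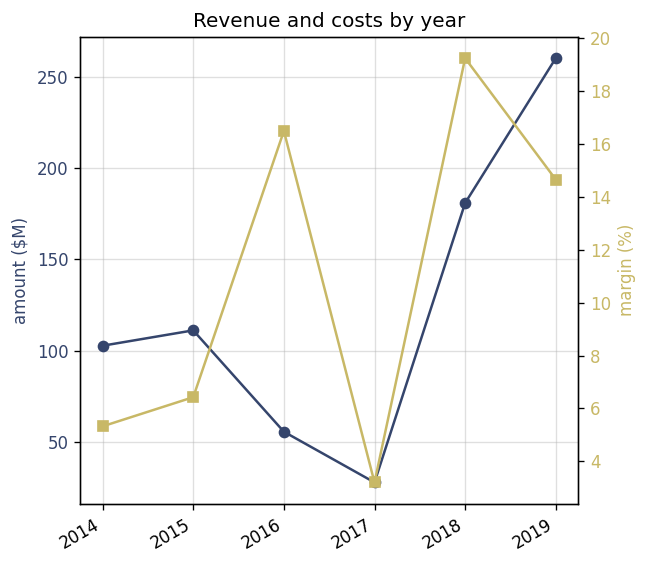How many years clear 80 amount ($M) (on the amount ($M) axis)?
Above 80: 2014, 2015, 2018, 2019.

4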